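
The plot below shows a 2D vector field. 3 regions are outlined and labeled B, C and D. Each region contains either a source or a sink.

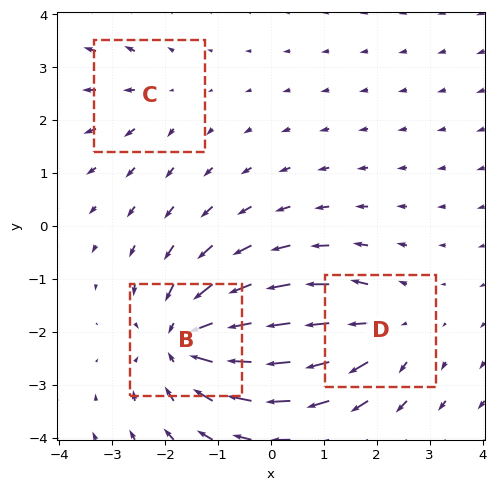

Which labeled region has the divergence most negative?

B

Divergence at each region's feature centre — B: about -5, C: about +2, D: about +3. Region B is most negative.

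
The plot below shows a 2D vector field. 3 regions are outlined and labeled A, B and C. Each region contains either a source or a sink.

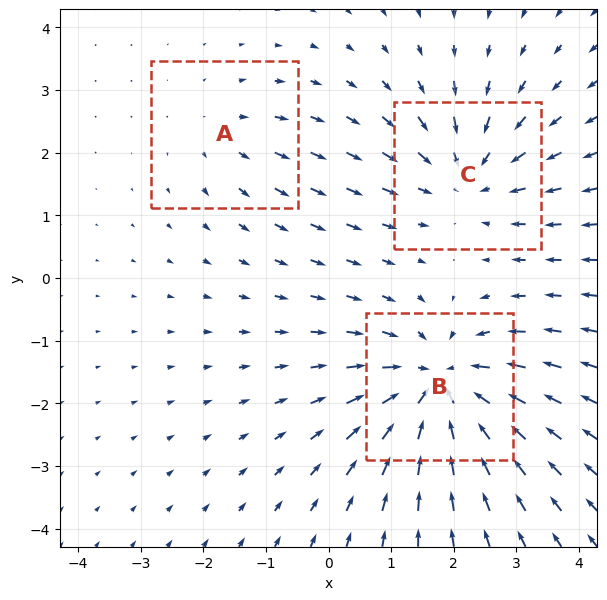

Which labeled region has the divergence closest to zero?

Divergence at each region's feature centre — A: about +2, B: about -5, C: about -3. Region A is closest to zero.

A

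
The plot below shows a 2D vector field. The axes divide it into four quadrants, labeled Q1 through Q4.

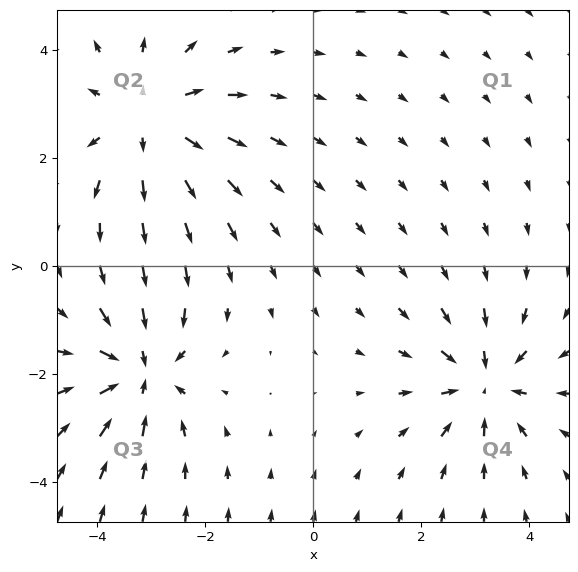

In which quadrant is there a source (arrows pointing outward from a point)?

Q2

The source sits at approximately (-3.1, 2.7), which lies in quadrant Q2. The divergence there is about +3, positive as expected for a source.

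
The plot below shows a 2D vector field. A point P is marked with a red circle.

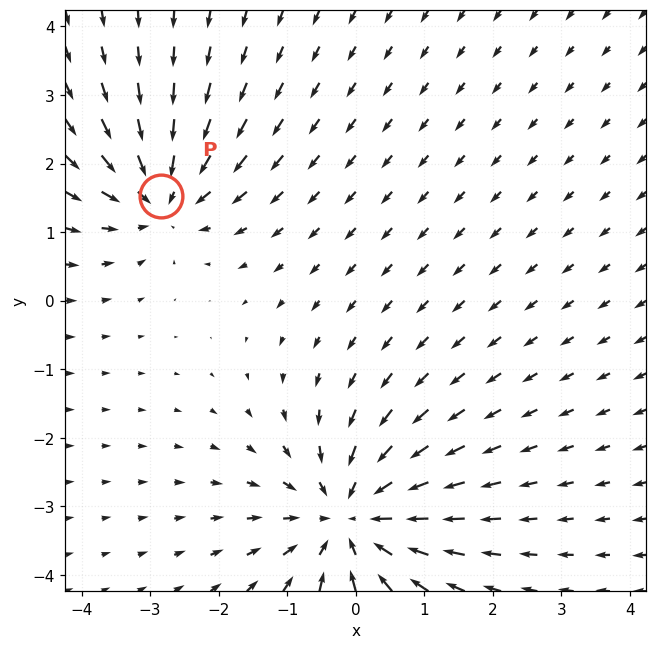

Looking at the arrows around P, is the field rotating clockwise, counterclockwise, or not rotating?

not rotating

Near P at (-2.8, 1.5) the arrows show no circulation. The curl there is ≈0.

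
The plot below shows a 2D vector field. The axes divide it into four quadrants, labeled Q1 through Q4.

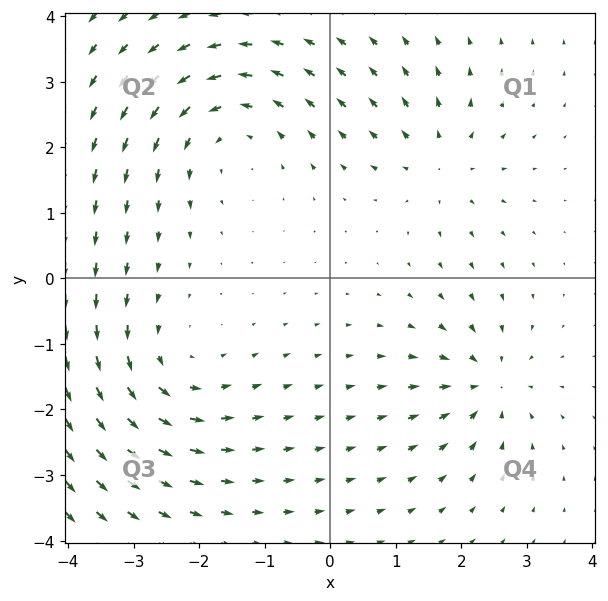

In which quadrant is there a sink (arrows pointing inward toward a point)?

Q4

The sink sits at approximately (2.4, -1.6), which lies in quadrant Q4. The divergence there is about -5, negative as expected for a sink.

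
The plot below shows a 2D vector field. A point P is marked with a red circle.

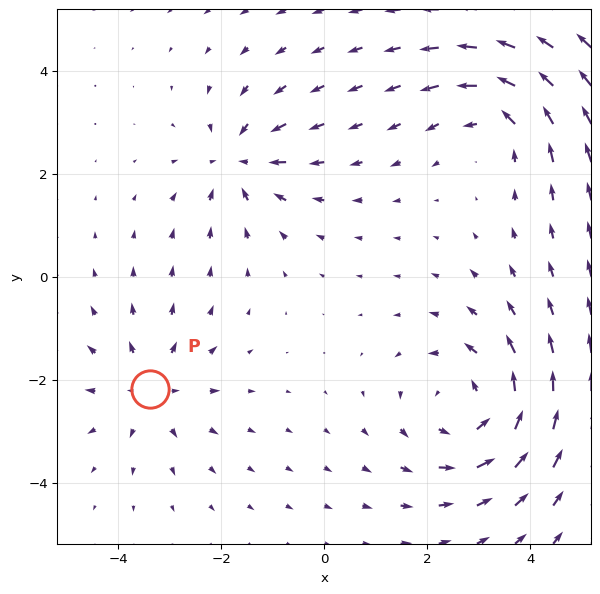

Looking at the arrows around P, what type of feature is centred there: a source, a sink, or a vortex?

At P (-3.4, -2.2) the arrows spread outward. Divergence about +3, curl ≈0 — positive divergence with near-zero curl is a source.

source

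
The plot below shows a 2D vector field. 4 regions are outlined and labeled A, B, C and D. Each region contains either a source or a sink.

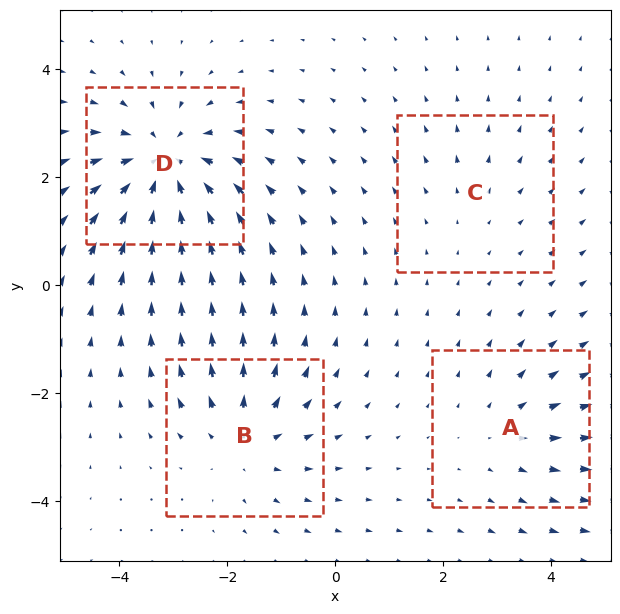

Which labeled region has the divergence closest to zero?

Divergence at each region's feature centre — A: about +3, B: about +4, C: about +2, D: about -7. Region C is closest to zero.

C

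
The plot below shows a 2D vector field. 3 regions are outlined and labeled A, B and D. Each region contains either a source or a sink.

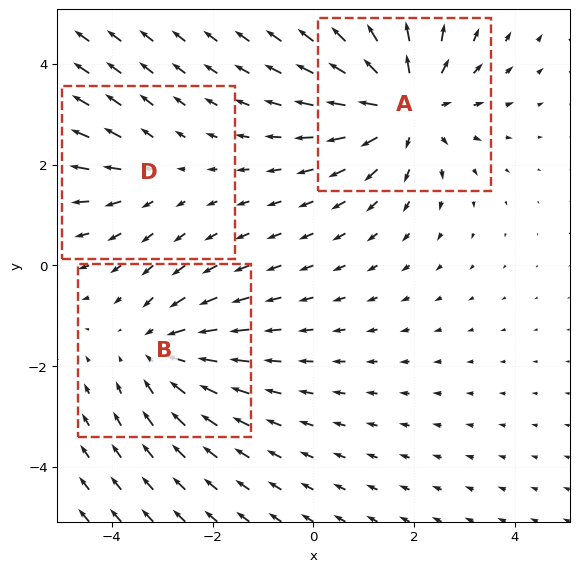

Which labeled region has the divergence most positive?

A

Divergence at each region's feature centre — A: about +4, B: about -3, D: about +2. Region A is most positive.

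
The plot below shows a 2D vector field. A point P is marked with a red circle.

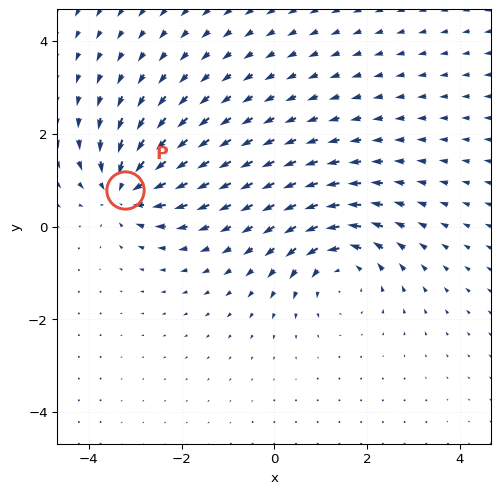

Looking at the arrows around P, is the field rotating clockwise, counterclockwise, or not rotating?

Near P at (-3.2, 0.8) the arrows show no circulation. The curl there is ≈0.

not rotating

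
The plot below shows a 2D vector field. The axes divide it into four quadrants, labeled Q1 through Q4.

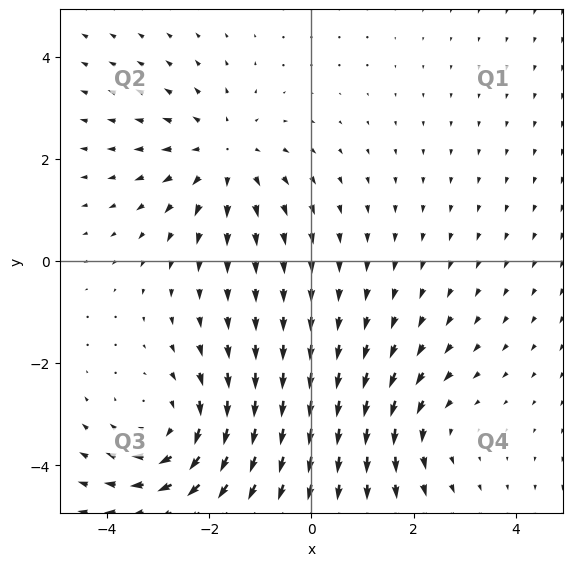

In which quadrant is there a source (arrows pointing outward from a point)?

Q2

The source sits at approximately (-1.7, 2.1), which lies in quadrant Q2. The divergence there is about +3, positive as expected for a source.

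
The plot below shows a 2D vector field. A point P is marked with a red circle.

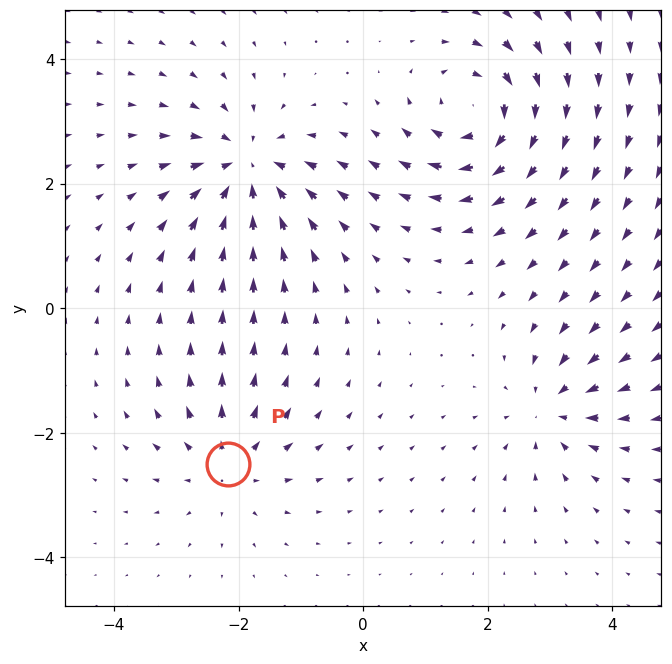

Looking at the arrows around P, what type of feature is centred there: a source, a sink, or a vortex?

source

At P (-2.2, -2.5) the arrows spread outward. Divergence about +4, curl ≈0 — positive divergence with near-zero curl is a source.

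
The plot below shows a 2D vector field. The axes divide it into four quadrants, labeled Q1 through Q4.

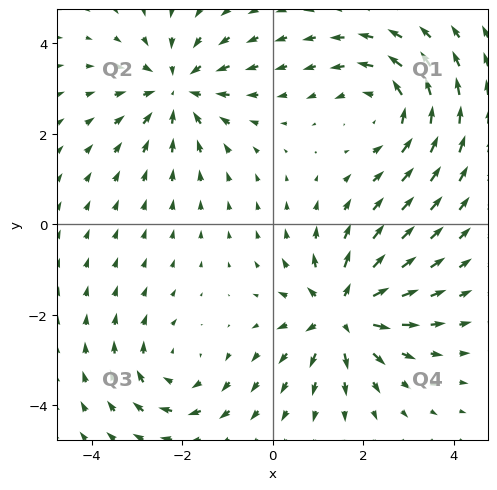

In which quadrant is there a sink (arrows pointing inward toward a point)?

Q2

The sink sits at approximately (-2.1, 3.0), which lies in quadrant Q2. The divergence there is about -4, negative as expected for a sink.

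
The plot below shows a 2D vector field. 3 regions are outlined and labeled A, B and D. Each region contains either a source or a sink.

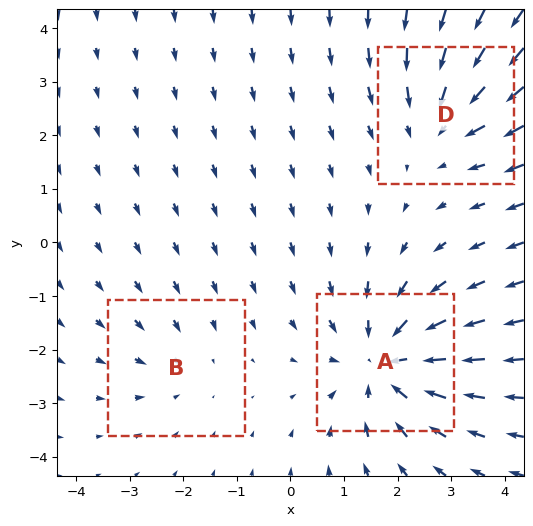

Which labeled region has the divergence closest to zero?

Divergence at each region's feature centre — A: about -5, B: about -2, D: about -3. Region B is closest to zero.

B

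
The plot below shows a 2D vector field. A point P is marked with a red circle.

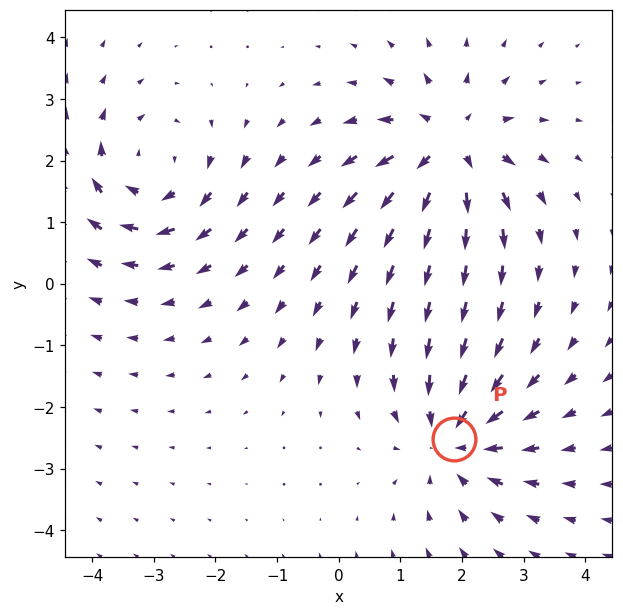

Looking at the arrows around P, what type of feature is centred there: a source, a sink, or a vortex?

sink

At P (1.9, -2.5) the arrows converge inward. Divergence about -5, curl ≈0 — negative divergence with near-zero curl is a sink.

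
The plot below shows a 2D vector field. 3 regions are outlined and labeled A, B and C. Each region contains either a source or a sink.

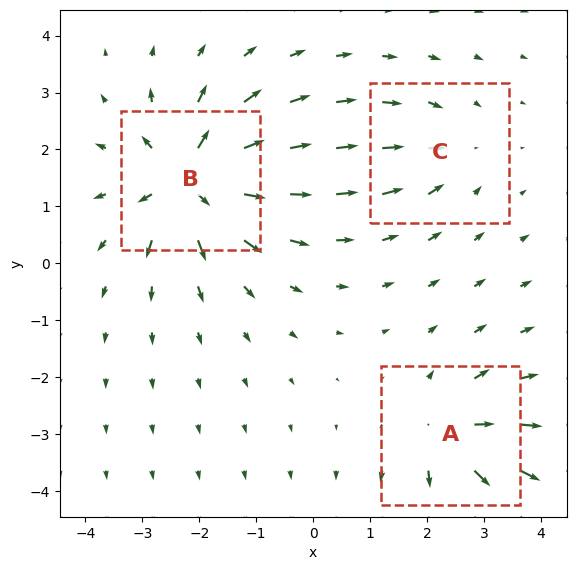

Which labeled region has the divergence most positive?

Divergence at each region's feature centre — A: about +4, B: about +6, C: about -3. Region B is most positive.

B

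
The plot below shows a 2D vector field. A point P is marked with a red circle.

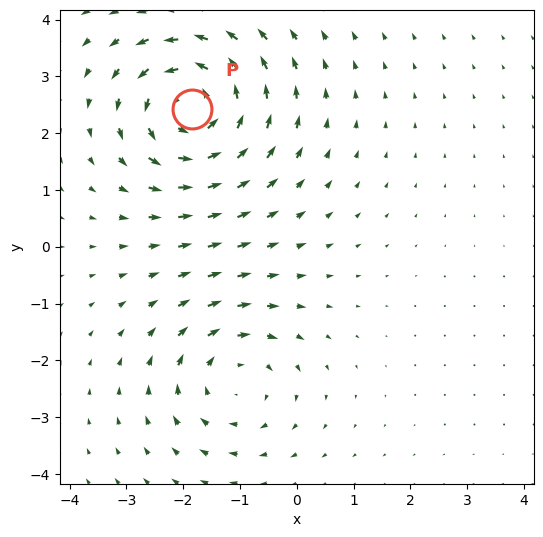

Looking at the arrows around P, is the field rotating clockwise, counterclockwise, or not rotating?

Near P at (-1.8, 2.4) the arrows circulate counterclockwise. The curl (z-component) there is about +5; positive curl means counterclockwise rotation.

counterclockwise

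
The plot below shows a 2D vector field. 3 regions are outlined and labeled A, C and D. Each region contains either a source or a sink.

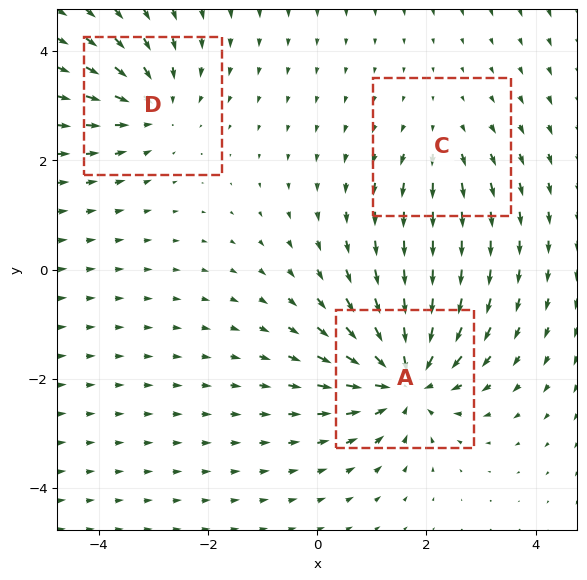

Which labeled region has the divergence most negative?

A

Divergence at each region's feature centre — A: about -6, C: about +2, D: about -3. Region A is most negative.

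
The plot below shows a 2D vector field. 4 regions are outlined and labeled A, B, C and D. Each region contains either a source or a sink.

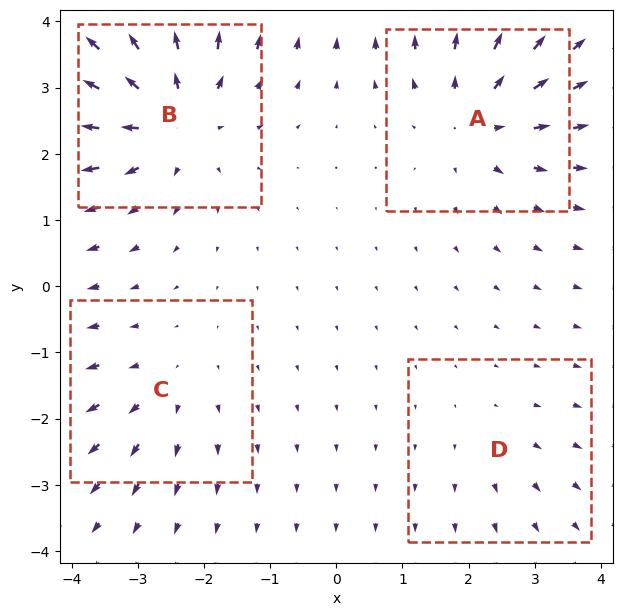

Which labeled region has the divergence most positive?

Divergence at each region's feature centre — A: about +5, B: about +6, C: about +3, D: about +2. Region B is most positive.

B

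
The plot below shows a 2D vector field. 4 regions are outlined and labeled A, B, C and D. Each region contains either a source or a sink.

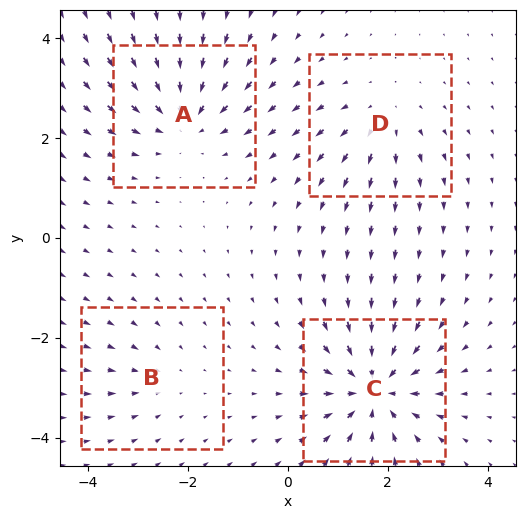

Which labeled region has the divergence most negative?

Divergence at each region's feature centre — A: about -5, B: about -2, C: about -7, D: about +4. Region C is most negative.

C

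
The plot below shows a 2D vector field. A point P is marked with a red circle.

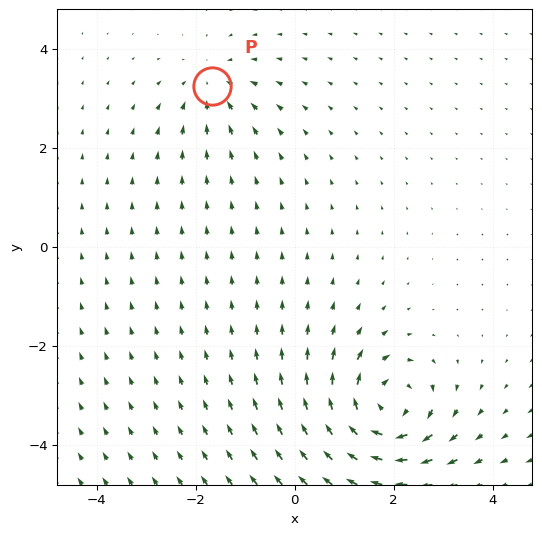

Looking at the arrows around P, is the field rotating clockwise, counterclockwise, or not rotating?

not rotating

Near P at (-1.7, 3.3) the arrows show no circulation. The curl there is ≈0.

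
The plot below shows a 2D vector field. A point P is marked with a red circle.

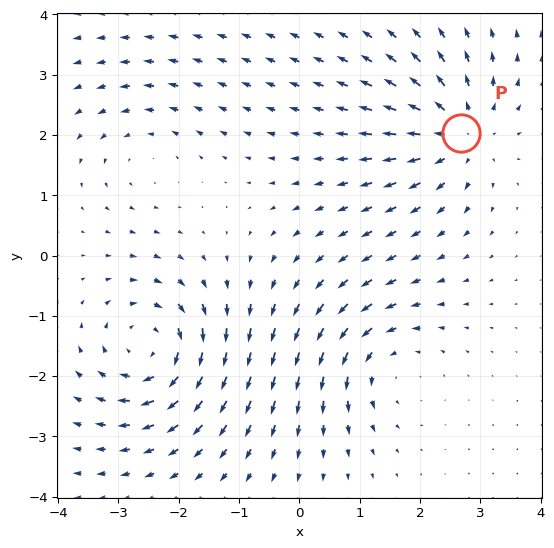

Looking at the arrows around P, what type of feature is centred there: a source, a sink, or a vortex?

source

At P (2.7, 2.0) the arrows spread outward. Divergence about +5, curl ≈0 — positive divergence with near-zero curl is a source.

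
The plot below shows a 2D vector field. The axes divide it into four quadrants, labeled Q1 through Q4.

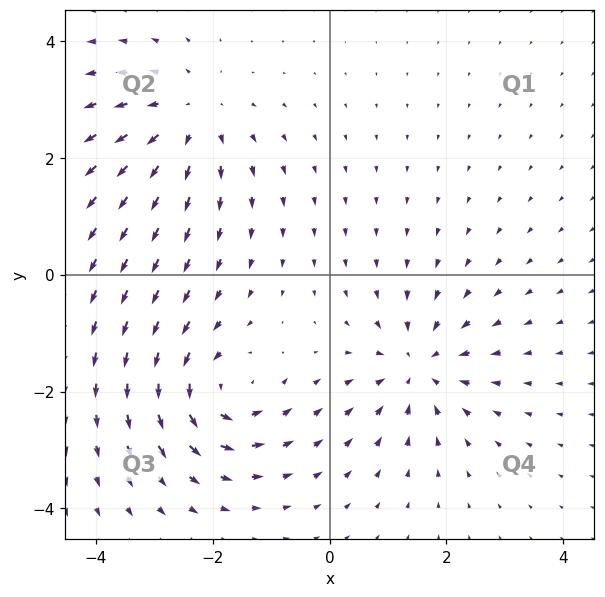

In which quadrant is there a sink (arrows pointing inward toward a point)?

Q4

The sink sits at approximately (1.5, -1.6), which lies in quadrant Q4. The divergence there is about -5, negative as expected for a sink.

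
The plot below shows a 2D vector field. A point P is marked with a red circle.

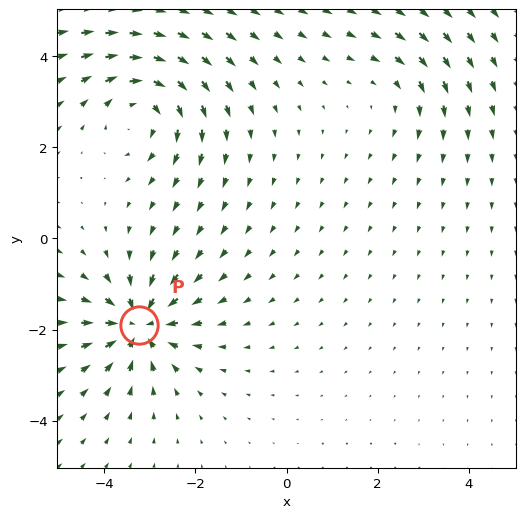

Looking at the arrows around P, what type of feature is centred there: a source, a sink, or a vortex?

At P (-3.2, -1.9) the arrows converge inward. Divergence about -6, curl ≈0 — negative divergence with near-zero curl is a sink.

sink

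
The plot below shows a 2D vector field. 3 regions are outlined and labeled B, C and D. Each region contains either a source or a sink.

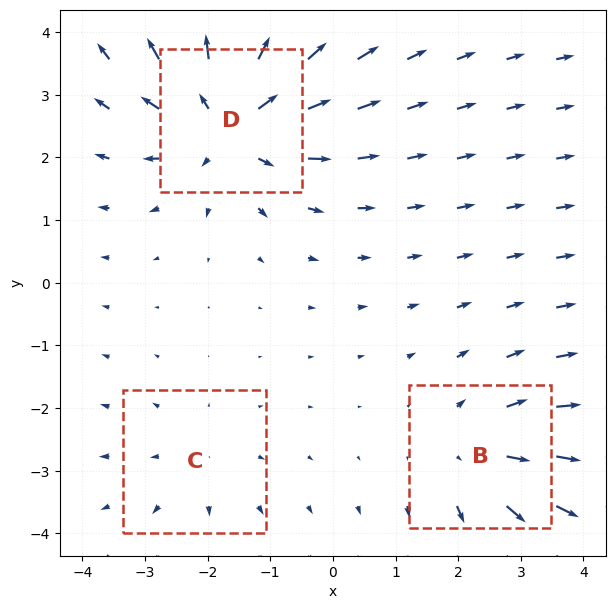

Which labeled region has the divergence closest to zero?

C

Divergence at each region's feature centre — B: about +3, C: about +2, D: about +5. Region C is closest to zero.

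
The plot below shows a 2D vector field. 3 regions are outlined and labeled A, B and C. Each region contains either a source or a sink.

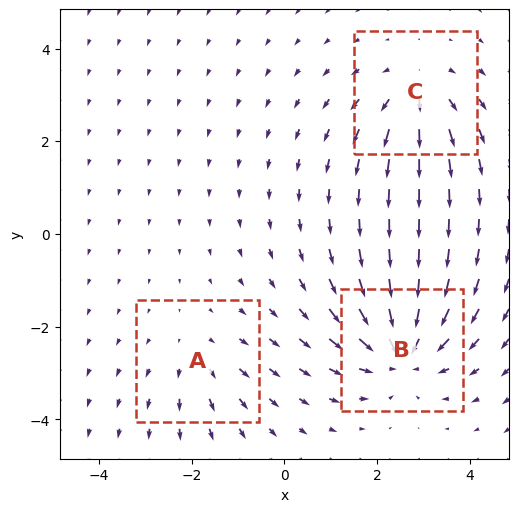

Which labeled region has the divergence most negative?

Divergence at each region's feature centre — A: about +2, B: about -5, C: about +3. Region B is most negative.

B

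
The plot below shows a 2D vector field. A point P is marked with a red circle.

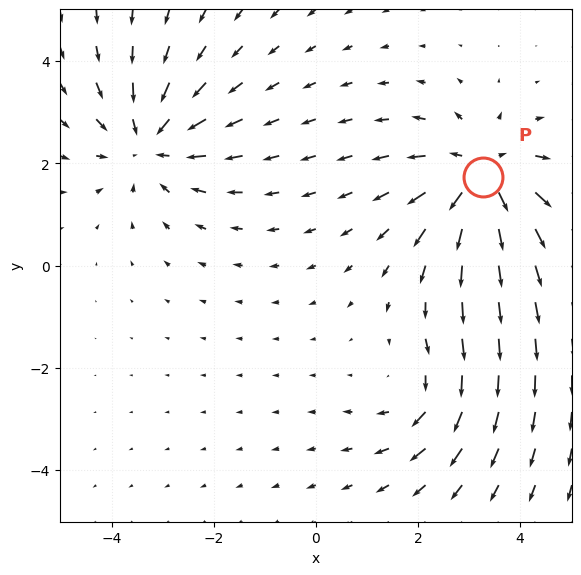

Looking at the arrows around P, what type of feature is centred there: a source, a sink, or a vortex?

source

At P (3.3, 1.7) the arrows spread outward. Divergence about +5, curl ≈0 — positive divergence with near-zero curl is a source.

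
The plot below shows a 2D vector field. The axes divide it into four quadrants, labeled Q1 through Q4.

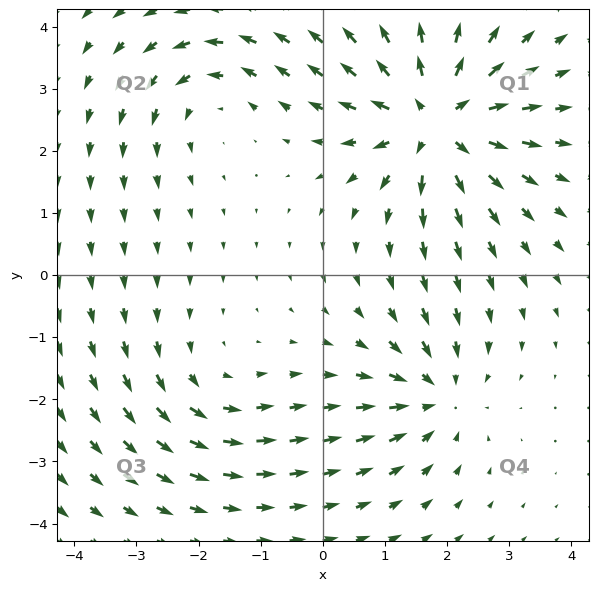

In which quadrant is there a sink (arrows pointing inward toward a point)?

The sink sits at approximately (1.8, -1.9), which lies in quadrant Q4. The divergence there is about -3, negative as expected for a sink.

Q4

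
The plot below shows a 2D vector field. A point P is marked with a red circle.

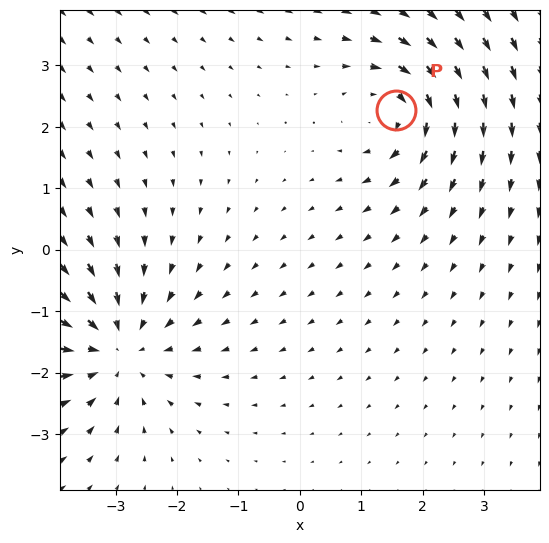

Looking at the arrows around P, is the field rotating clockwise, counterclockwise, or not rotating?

Near P at (1.6, 2.3) the arrows circulate clockwise. The curl (z-component) there is about -4; negative curl means clockwise rotation.

clockwise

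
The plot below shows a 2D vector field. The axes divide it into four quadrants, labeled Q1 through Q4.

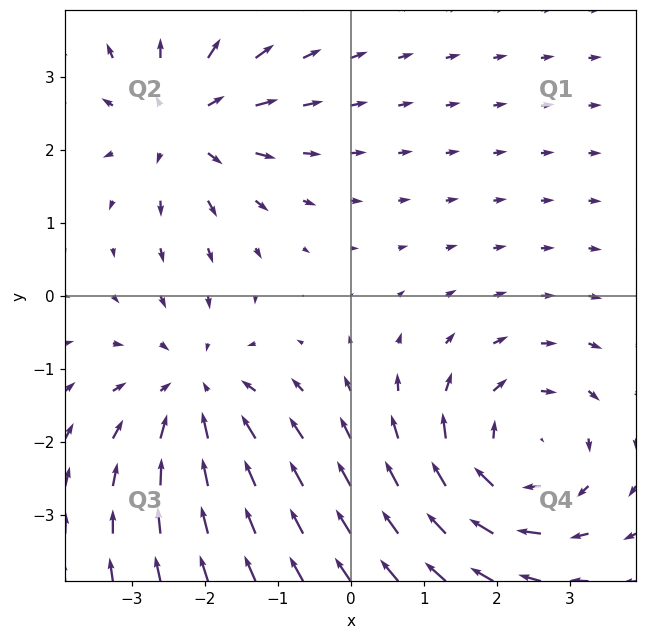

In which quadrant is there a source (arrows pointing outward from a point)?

The source sits at approximately (-2.3, 2.4), which lies in quadrant Q2. The divergence there is about +4, positive as expected for a source.

Q2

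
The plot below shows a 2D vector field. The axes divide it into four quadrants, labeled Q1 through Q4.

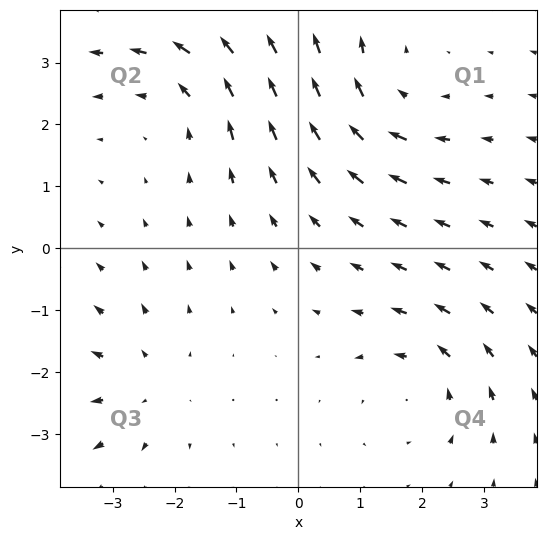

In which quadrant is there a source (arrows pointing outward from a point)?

The source sits at approximately (-2.5, -2.2), which lies in quadrant Q3. The divergence there is about +2, positive as expected for a source.

Q3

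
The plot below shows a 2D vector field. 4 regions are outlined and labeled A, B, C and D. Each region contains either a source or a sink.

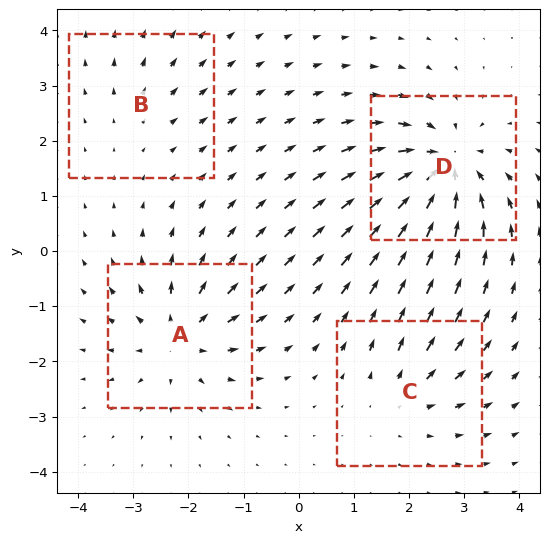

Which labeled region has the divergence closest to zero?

B

Divergence at each region's feature centre — A: about +6, B: about +2, C: about +4, D: about -8. Region B is closest to zero.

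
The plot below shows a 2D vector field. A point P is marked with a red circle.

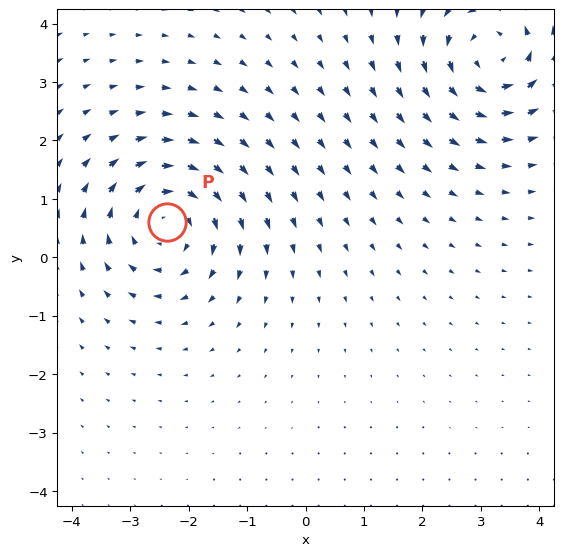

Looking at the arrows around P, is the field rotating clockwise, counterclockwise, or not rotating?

clockwise

Near P at (-2.4, 0.6) the arrows circulate clockwise. The curl (z-component) there is about -5; negative curl means clockwise rotation.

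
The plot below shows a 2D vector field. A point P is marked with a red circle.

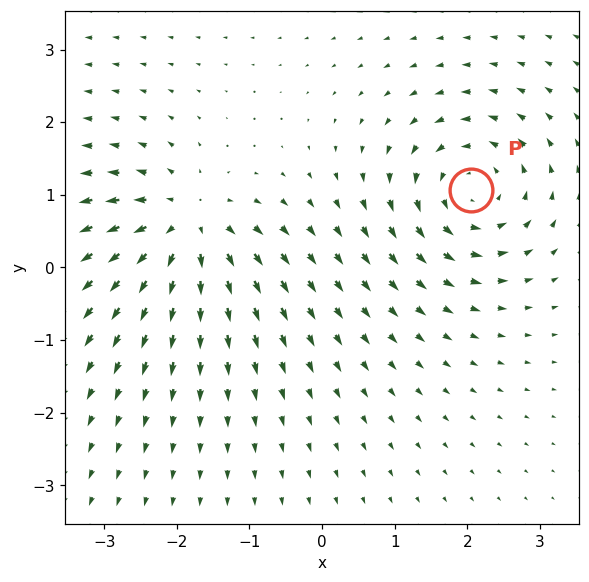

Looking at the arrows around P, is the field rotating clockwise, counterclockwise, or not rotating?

Near P at (2.1, 1.1) the arrows circulate counterclockwise. The curl (z-component) there is about +6; positive curl means counterclockwise rotation.

counterclockwise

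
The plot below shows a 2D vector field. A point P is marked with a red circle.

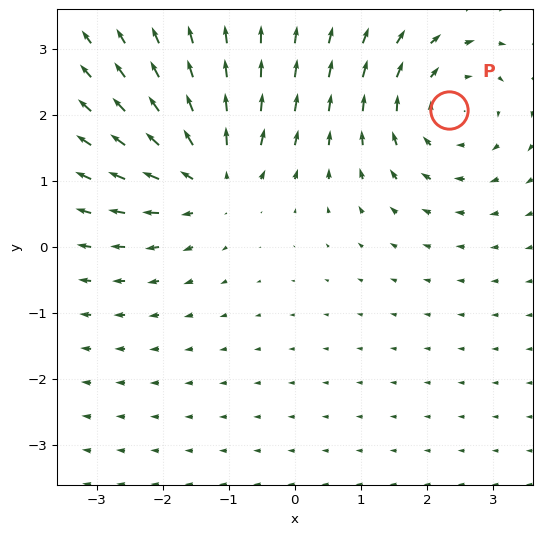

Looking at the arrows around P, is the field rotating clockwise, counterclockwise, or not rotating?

Near P at (2.3, 2.1) the arrows circulate clockwise. The curl (z-component) there is about -4; negative curl means clockwise rotation.

clockwise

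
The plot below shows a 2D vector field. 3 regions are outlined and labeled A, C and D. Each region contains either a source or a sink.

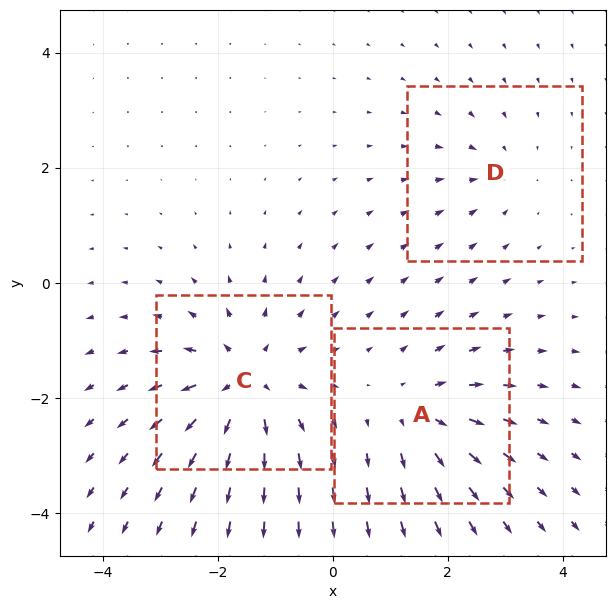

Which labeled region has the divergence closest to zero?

Divergence at each region's feature centre — A: about +4, C: about +5, D: about -2. Region D is closest to zero.

D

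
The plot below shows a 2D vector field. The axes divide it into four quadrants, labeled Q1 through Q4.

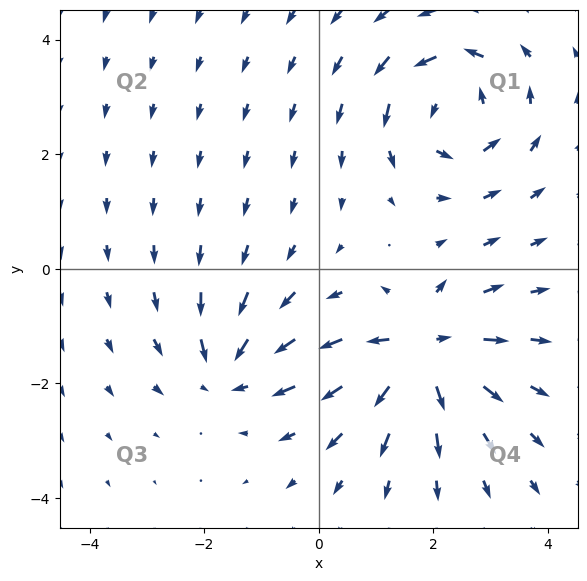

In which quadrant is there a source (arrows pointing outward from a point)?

Q4

The source sits at approximately (1.8, -1.5), which lies in quadrant Q4. The divergence there is about +7, positive as expected for a source.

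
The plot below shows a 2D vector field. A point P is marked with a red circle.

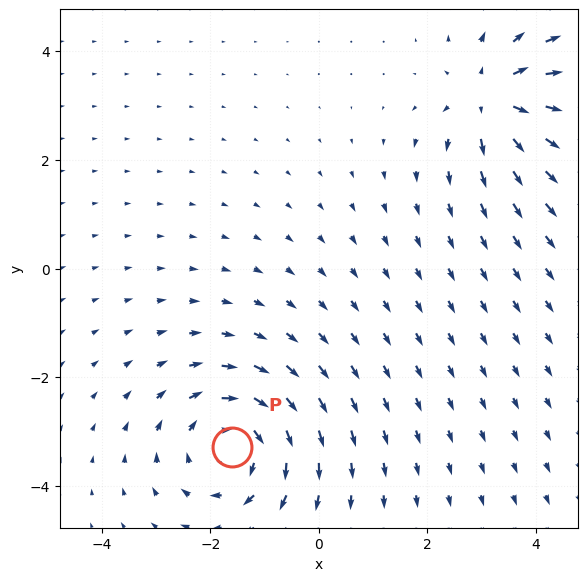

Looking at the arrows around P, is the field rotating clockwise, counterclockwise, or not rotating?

clockwise

Near P at (-1.6, -3.3) the arrows circulate clockwise. The curl (z-component) there is about -4; negative curl means clockwise rotation.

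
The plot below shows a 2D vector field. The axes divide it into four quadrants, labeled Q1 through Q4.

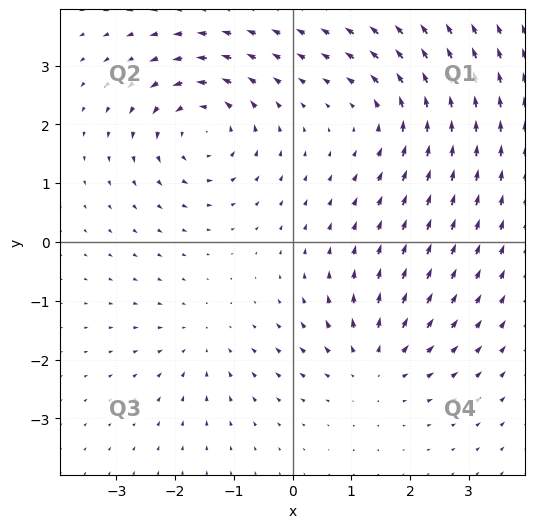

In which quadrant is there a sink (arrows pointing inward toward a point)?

Q3

The sink sits at approximately (-1.5, -1.7), which lies in quadrant Q3. The divergence there is about -3, negative as expected for a sink.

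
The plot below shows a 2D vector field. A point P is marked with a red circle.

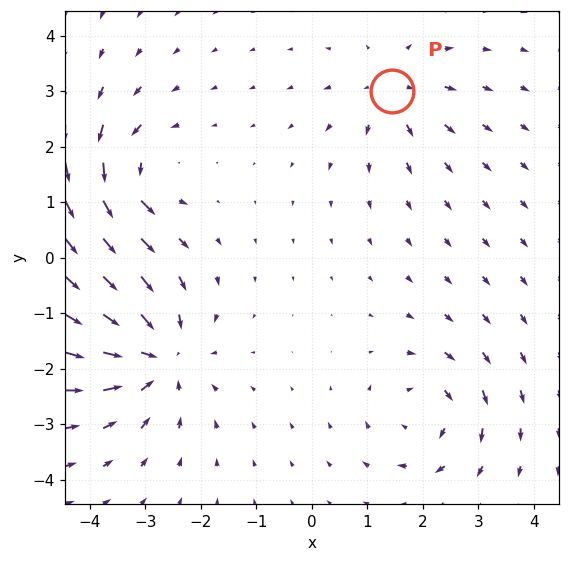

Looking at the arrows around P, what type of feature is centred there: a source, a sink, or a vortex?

At P (1.4, 3.0) the arrows spread outward. Divergence about +3, curl ≈0 — positive divergence with near-zero curl is a source.

source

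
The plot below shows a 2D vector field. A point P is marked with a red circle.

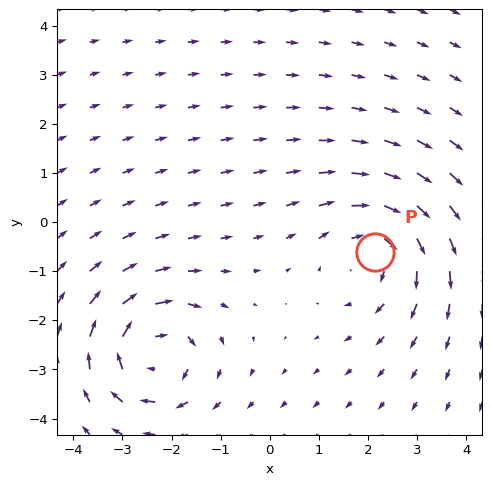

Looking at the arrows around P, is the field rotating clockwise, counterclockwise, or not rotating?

Near P at (2.1, -0.6) the arrows circulate clockwise. The curl (z-component) there is about -4; negative curl means clockwise rotation.

clockwise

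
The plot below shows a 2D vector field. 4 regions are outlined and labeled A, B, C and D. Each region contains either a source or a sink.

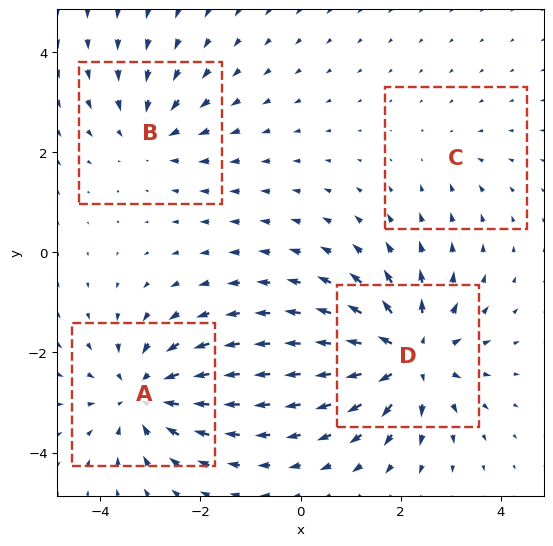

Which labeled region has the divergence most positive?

Divergence at each region's feature centre — A: about -5, B: about -4, C: about -2, D: about +6. Region D is most positive.

D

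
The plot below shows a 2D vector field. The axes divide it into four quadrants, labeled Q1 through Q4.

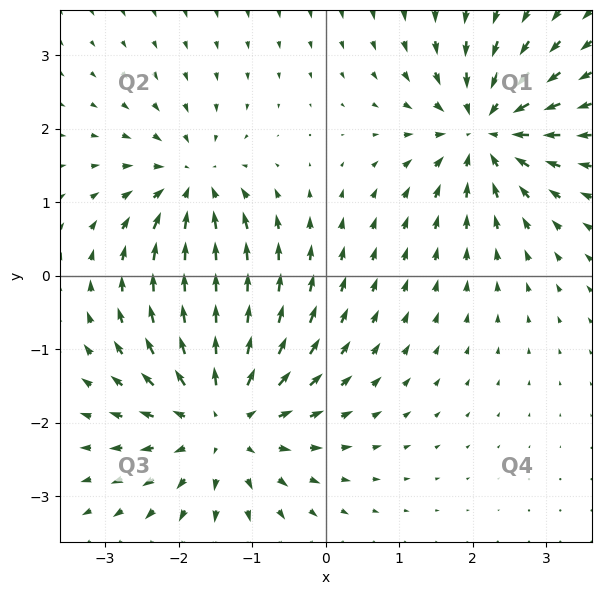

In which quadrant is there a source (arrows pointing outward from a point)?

The source sits at approximately (-1.4, -1.9), which lies in quadrant Q3. The divergence there is about +4, positive as expected for a source.

Q3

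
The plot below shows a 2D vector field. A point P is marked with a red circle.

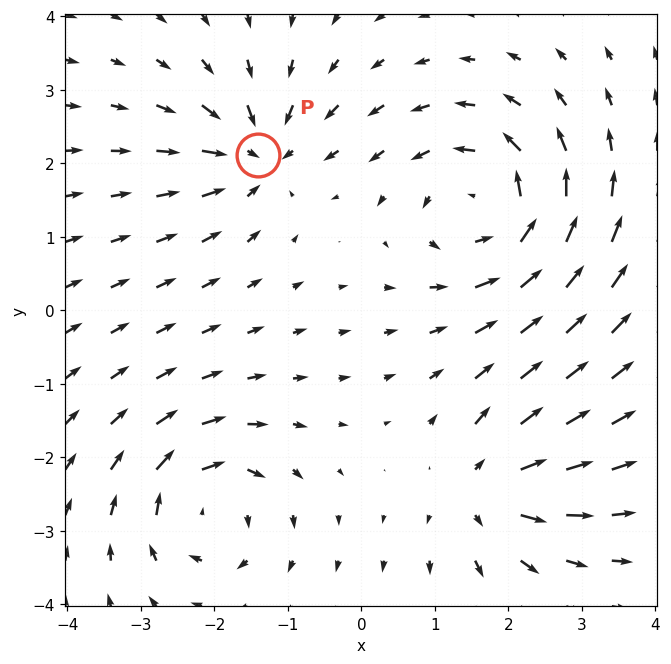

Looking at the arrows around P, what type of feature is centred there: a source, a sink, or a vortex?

At P (-1.4, 2.1) the arrows converge inward. Divergence about -5, curl ≈0 — negative divergence with near-zero curl is a sink.

sink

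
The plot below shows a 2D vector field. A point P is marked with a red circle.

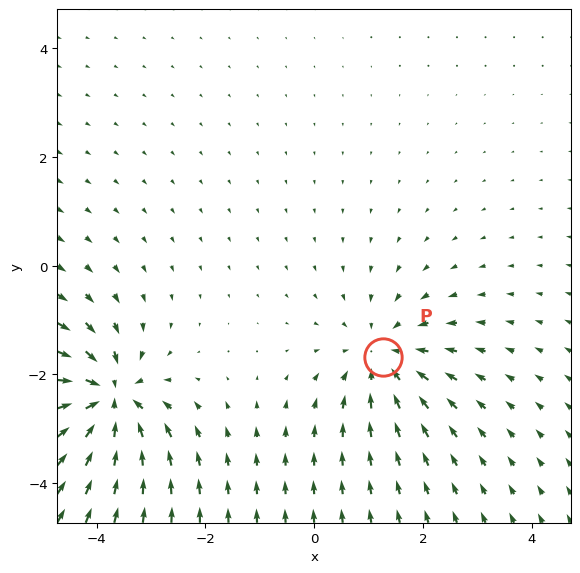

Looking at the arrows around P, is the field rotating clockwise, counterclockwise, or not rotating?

not rotating

Near P at (1.3, -1.7) the arrows show no circulation. The curl there is ≈0.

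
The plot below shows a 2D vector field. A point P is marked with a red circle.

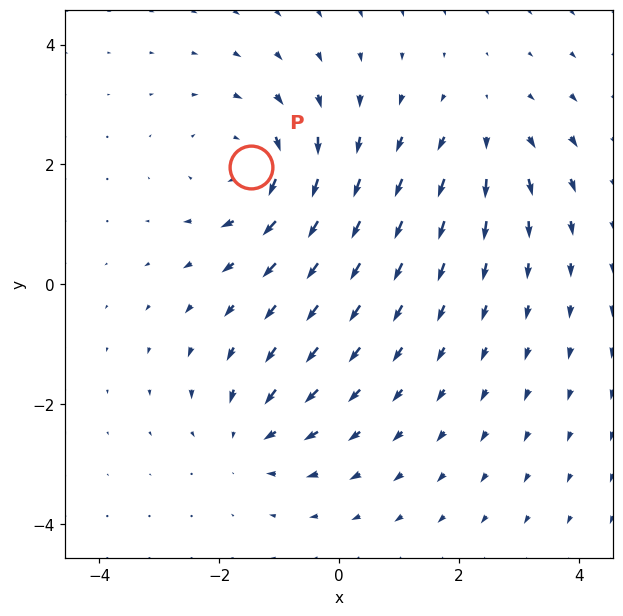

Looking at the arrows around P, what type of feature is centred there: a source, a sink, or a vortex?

At P (-1.5, 2.0) the arrows circulate clockwise. Divergence ≈0, curl about -4 — near-zero divergence with nonzero curl is a vortex.

vortex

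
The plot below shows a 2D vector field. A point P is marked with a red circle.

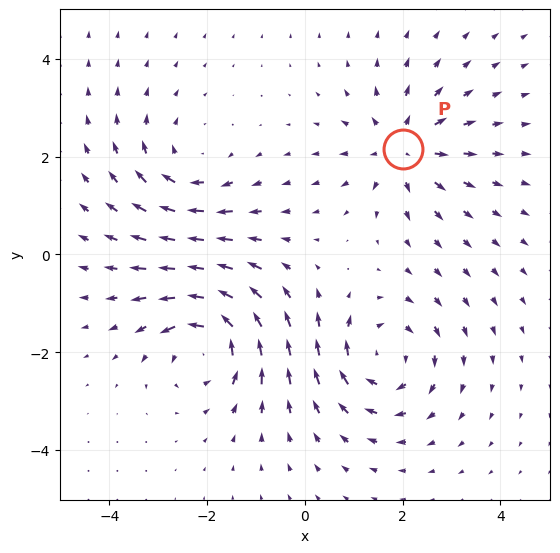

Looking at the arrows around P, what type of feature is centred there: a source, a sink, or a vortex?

source

At P (2.0, 2.2) the arrows spread outward. Divergence about +5, curl ≈0 — positive divergence with near-zero curl is a source.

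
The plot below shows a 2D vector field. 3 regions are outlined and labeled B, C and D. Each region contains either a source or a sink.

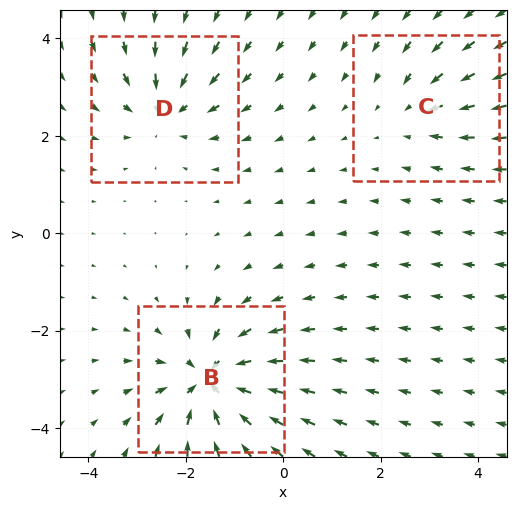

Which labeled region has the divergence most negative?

B

Divergence at each region's feature centre — B: about -5, C: about -2, D: about -4. Region B is most negative.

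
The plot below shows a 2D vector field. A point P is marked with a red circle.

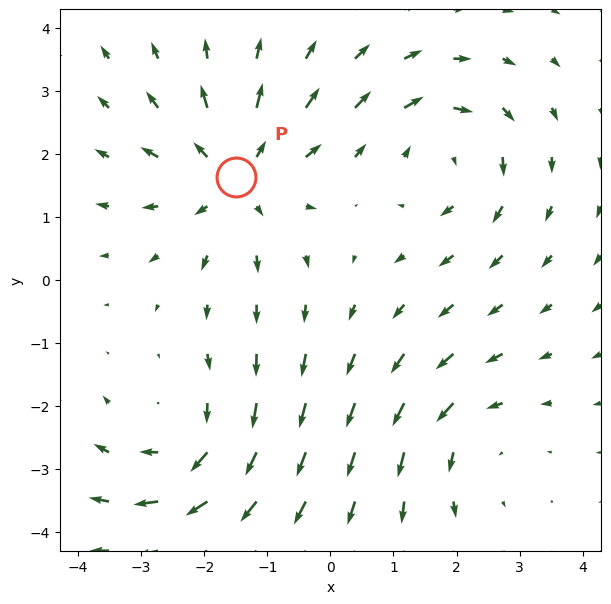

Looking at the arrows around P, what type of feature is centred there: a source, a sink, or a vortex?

At P (-1.5, 1.6) the arrows spread outward. Divergence about +5, curl ≈0 — positive divergence with near-zero curl is a source.

source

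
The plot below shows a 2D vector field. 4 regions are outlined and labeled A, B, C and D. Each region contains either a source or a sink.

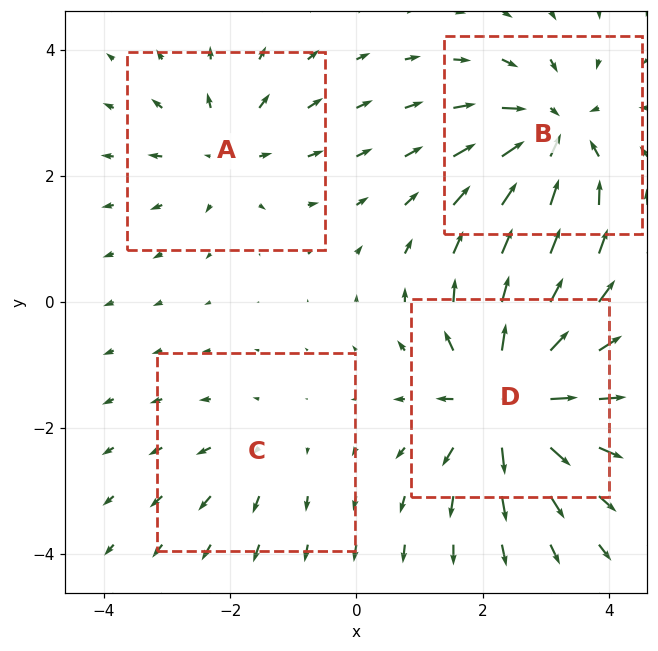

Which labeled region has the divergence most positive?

D

Divergence at each region's feature centre — A: about +4, B: about -5, C: about +2, D: about +7. Region D is most positive.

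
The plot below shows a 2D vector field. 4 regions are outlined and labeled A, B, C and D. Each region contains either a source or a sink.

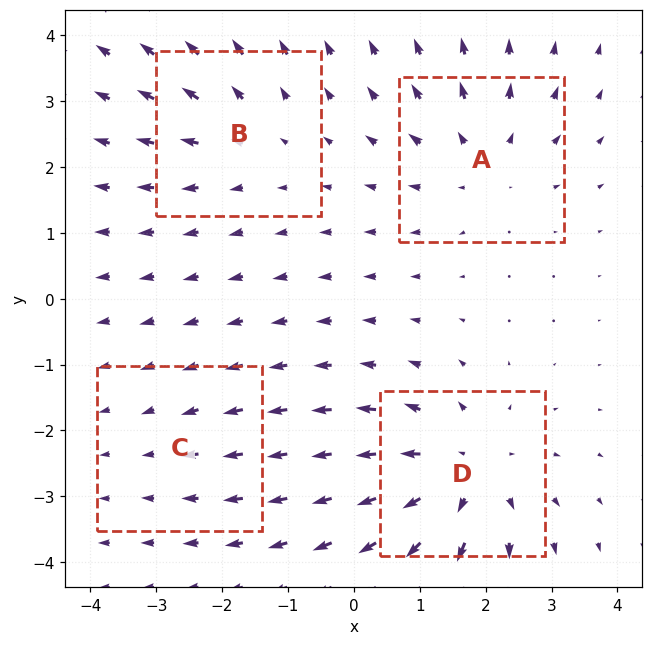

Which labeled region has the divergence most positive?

D

Divergence at each region's feature centre — A: about +4, B: about +3, C: about -2, D: about +6. Region D is most positive.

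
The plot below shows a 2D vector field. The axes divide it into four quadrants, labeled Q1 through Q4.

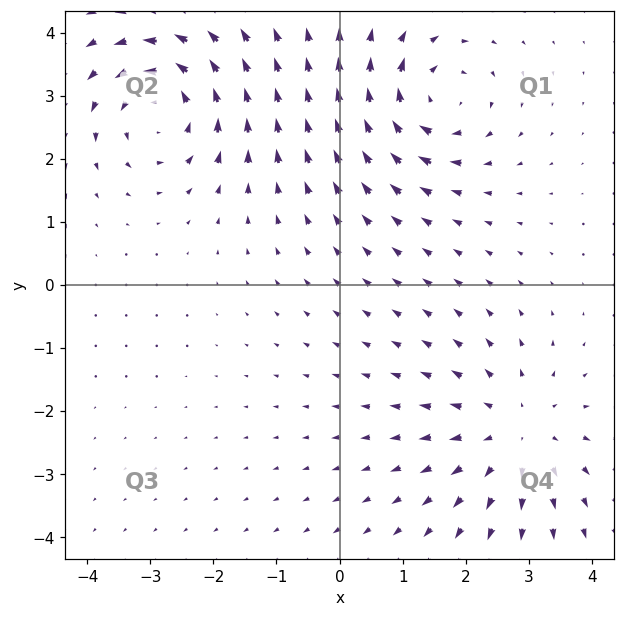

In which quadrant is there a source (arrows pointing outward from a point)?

The source sits at approximately (2.8, -2.3), which lies in quadrant Q4. The divergence there is about +2, positive as expected for a source.

Q4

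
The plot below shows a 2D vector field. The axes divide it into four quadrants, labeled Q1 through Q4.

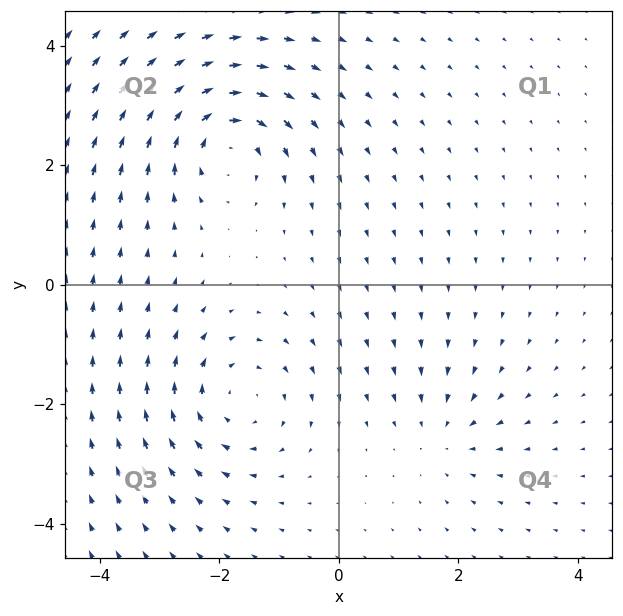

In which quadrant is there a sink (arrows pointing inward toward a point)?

Q4

The sink sits at approximately (1.8, -2.5), which lies in quadrant Q4. The divergence there is about -3, negative as expected for a sink.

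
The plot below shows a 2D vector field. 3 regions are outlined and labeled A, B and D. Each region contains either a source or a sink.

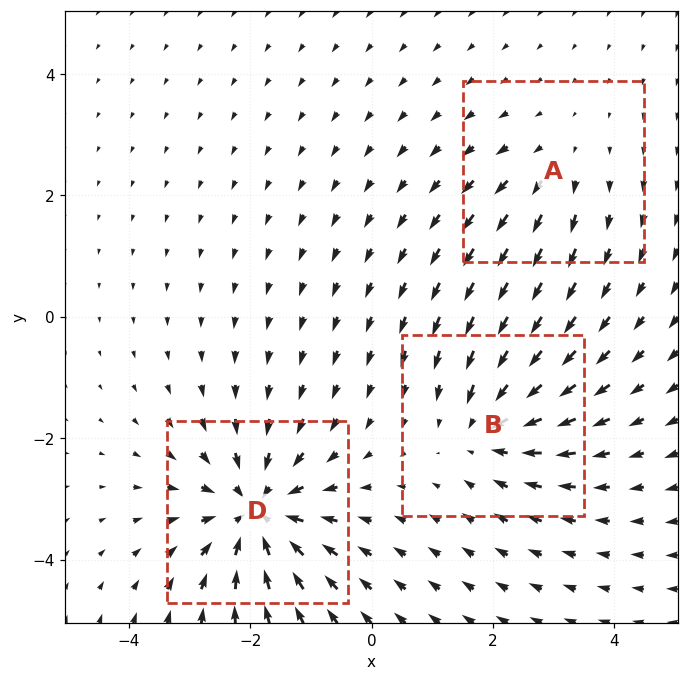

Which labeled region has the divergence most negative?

Divergence at each region's feature centre — A: about +2, B: about -4, D: about -5. Region D is most negative.

D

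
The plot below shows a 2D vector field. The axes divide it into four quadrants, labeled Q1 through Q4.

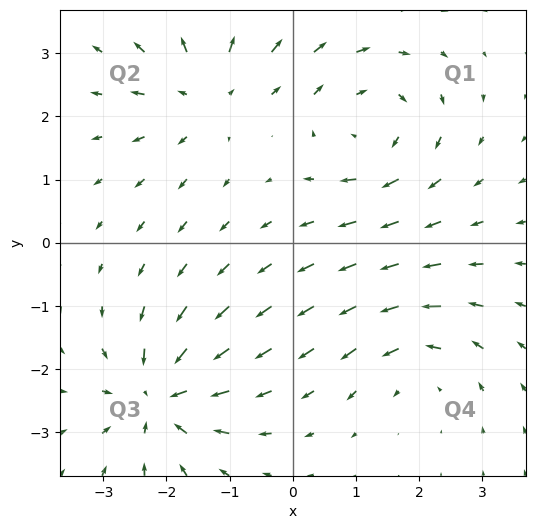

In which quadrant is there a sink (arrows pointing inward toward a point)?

The sink sits at approximately (-2.1, -2.5), which lies in quadrant Q3. The divergence there is about -6, negative as expected for a sink.

Q3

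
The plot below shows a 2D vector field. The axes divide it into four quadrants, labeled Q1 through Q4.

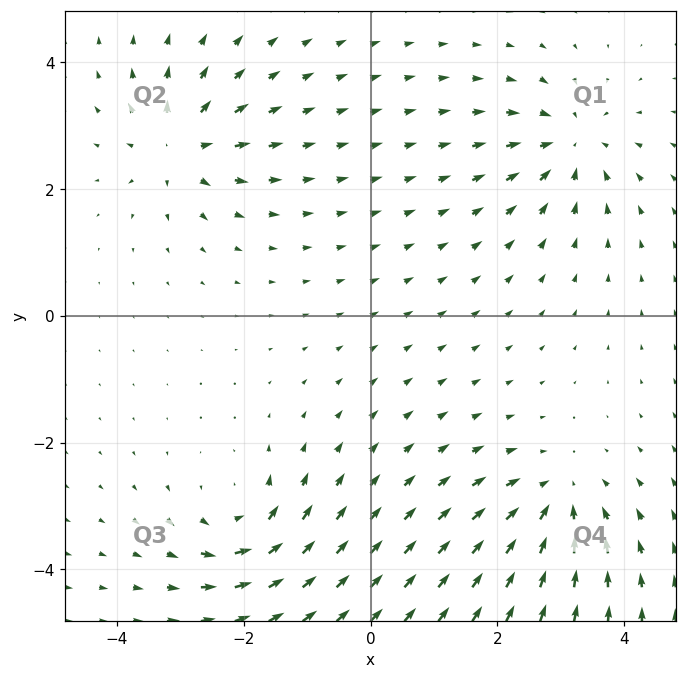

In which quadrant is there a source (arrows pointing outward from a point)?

The source sits at approximately (-3.0, 2.7), which lies in quadrant Q2. The divergence there is about +4, positive as expected for a source.

Q2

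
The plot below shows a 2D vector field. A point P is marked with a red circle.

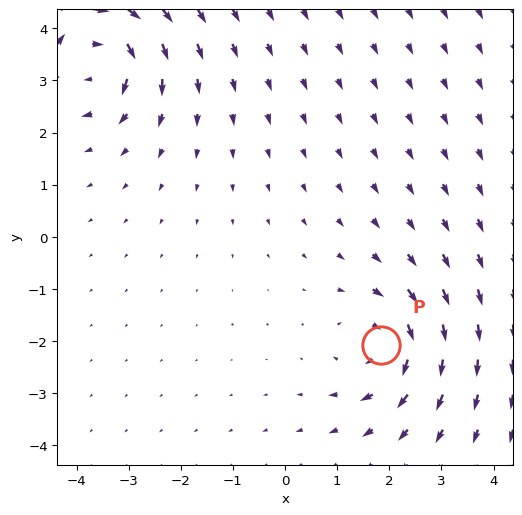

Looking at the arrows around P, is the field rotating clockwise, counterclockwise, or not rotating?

clockwise

Near P at (1.8, -2.1) the arrows circulate clockwise. The curl (z-component) there is about -5; negative curl means clockwise rotation.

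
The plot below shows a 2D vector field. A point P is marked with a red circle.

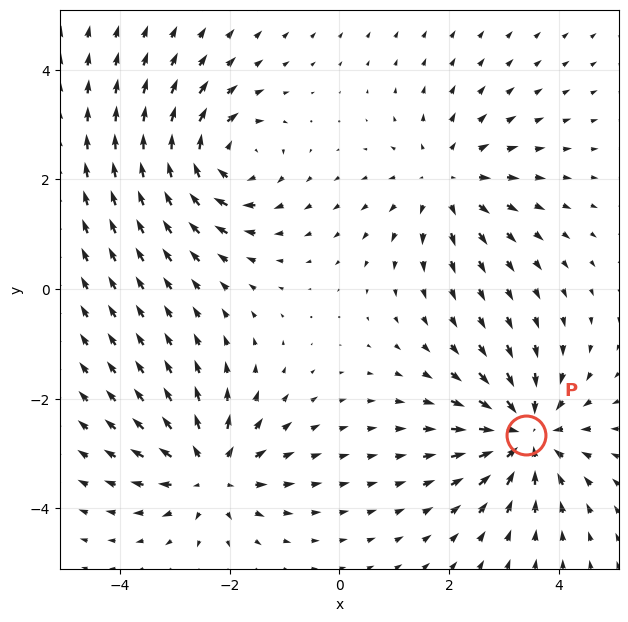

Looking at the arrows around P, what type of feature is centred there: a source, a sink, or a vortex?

sink

At P (3.4, -2.7) the arrows converge inward. Divergence about -4, curl ≈0 — negative divergence with near-zero curl is a sink.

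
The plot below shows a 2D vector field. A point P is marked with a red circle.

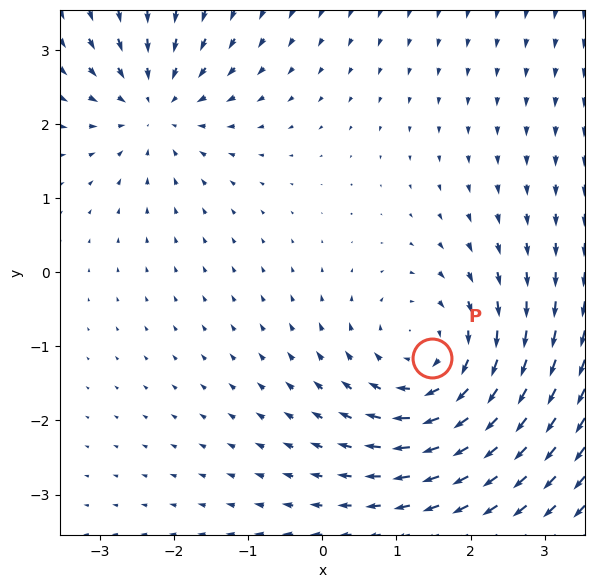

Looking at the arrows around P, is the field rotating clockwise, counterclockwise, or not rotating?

clockwise

Near P at (1.5, -1.2) the arrows circulate clockwise. The curl (z-component) there is about -4; negative curl means clockwise rotation.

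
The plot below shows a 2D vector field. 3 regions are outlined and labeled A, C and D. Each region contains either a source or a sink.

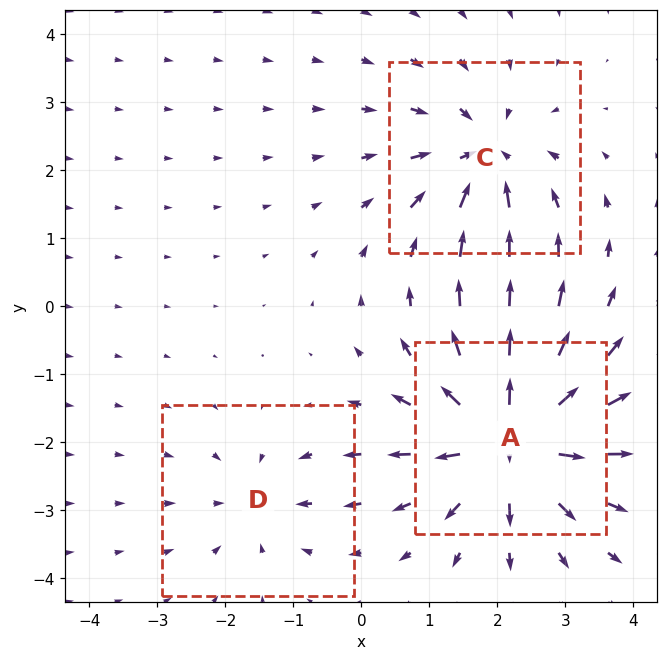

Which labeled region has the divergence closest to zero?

D

Divergence at each region's feature centre — A: about +6, C: about -4, D: about -2. Region D is closest to zero.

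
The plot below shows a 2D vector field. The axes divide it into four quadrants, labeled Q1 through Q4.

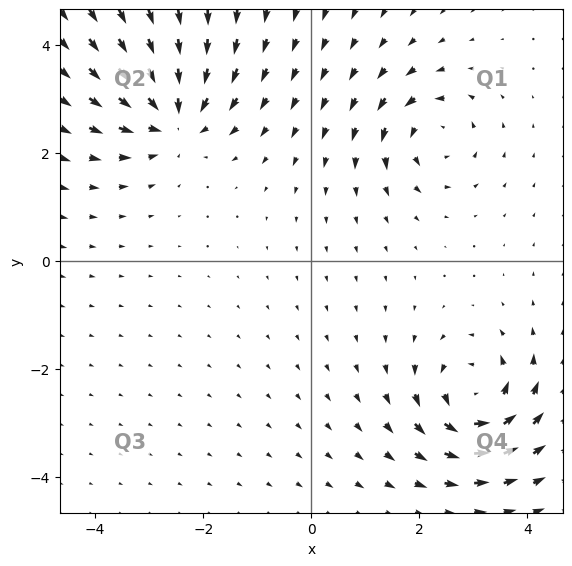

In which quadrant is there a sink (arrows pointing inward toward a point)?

The sink sits at approximately (-2.6, 2.7), which lies in quadrant Q2. The divergence there is about -6, negative as expected for a sink.

Q2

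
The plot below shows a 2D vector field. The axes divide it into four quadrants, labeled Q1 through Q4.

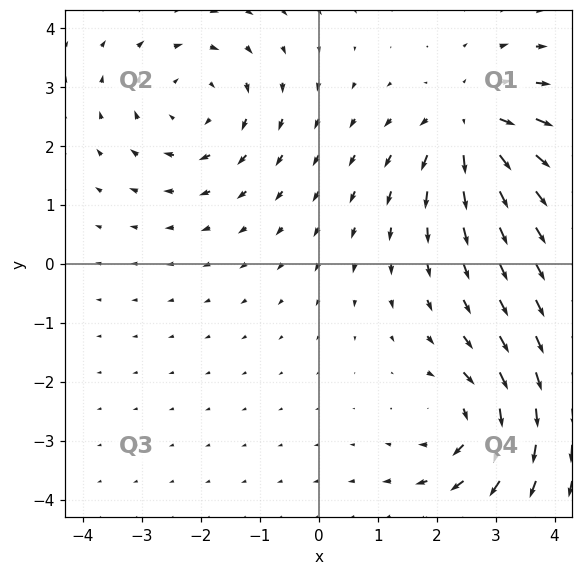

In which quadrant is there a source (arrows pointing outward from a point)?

Q1

The source sits at approximately (2.6, 2.4), which lies in quadrant Q1. The divergence there is about +5, positive as expected for a source.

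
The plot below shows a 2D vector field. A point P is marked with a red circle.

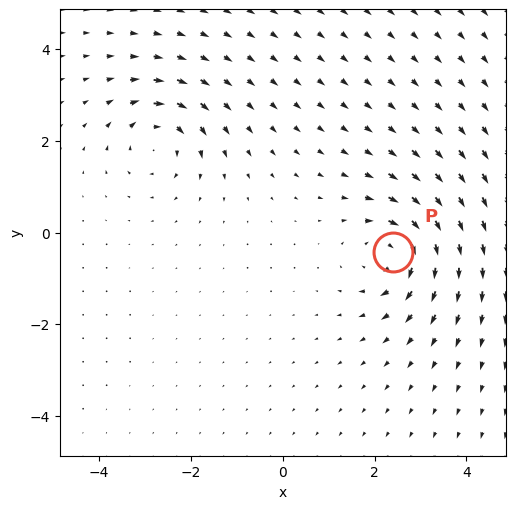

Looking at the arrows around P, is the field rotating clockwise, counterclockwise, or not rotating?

clockwise

Near P at (2.4, -0.4) the arrows circulate clockwise. The curl (z-component) there is about -4; negative curl means clockwise rotation.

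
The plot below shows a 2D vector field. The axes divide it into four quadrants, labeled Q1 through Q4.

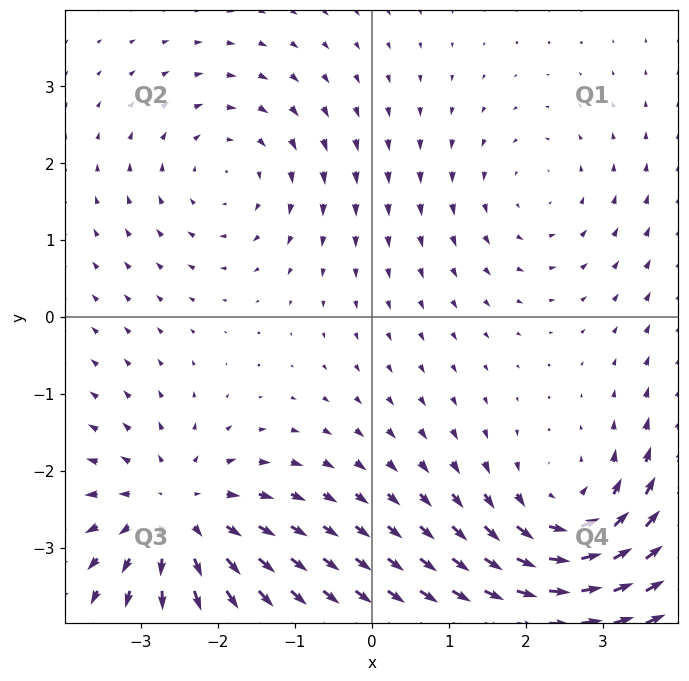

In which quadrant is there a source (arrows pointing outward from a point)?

Q3

The source sits at approximately (-2.5, -2.6), which lies in quadrant Q3. The divergence there is about +5, positive as expected for a source.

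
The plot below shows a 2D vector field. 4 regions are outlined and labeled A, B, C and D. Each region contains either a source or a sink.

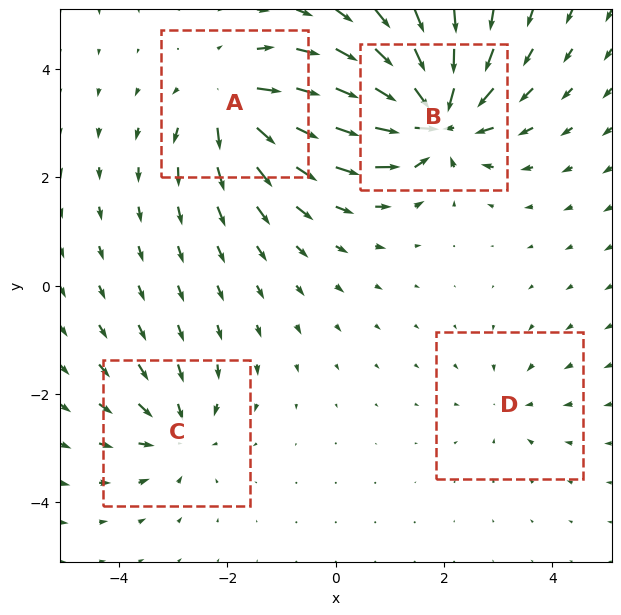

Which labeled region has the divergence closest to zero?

Divergence at each region's feature centre — A: about +6, B: about -9, C: about -4, D: about -3. Region D is closest to zero.

D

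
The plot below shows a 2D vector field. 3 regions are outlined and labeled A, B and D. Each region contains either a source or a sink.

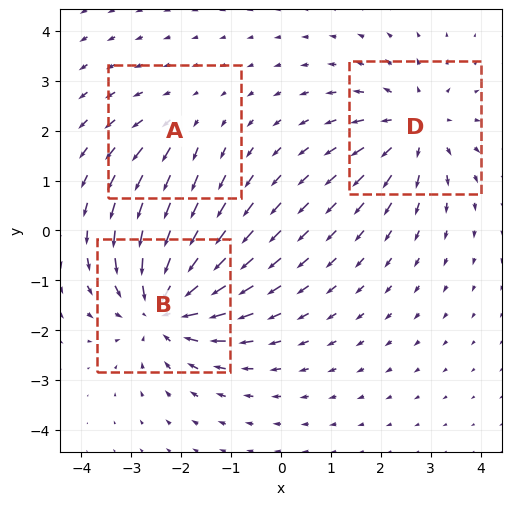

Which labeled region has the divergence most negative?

B

Divergence at each region's feature centre — A: about +2, B: about -4, D: about +3. Region B is most negative.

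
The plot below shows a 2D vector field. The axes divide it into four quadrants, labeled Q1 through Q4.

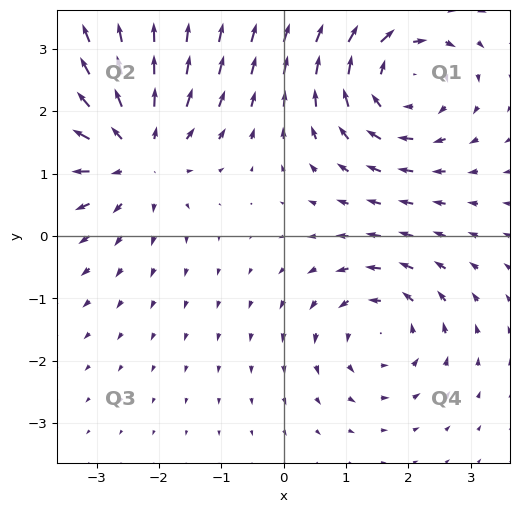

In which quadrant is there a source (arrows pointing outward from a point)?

The source sits at approximately (-2.4, 1.3), which lies in quadrant Q2. The divergence there is about +5, positive as expected for a source.

Q2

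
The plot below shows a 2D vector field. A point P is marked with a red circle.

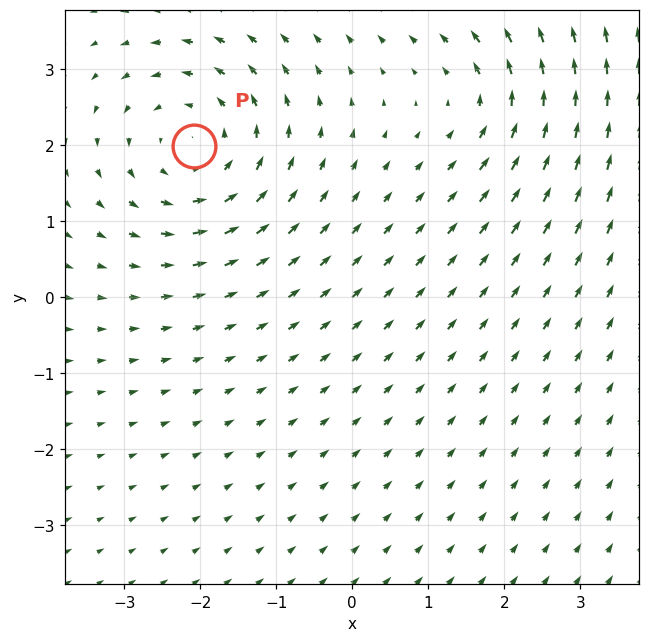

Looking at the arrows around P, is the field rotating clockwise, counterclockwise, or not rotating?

Near P at (-2.1, 2.0) the arrows circulate counterclockwise. The curl (z-component) there is about +4; positive curl means counterclockwise rotation.

counterclockwise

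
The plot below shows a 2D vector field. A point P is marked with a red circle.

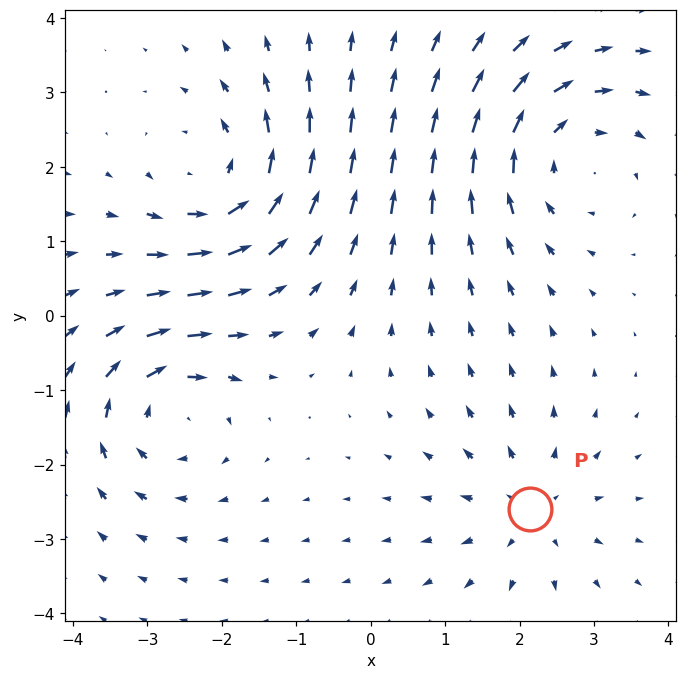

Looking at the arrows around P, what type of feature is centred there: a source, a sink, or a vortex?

source

At P (2.1, -2.6) the arrows spread outward. Divergence about +3, curl ≈0 — positive divergence with near-zero curl is a source.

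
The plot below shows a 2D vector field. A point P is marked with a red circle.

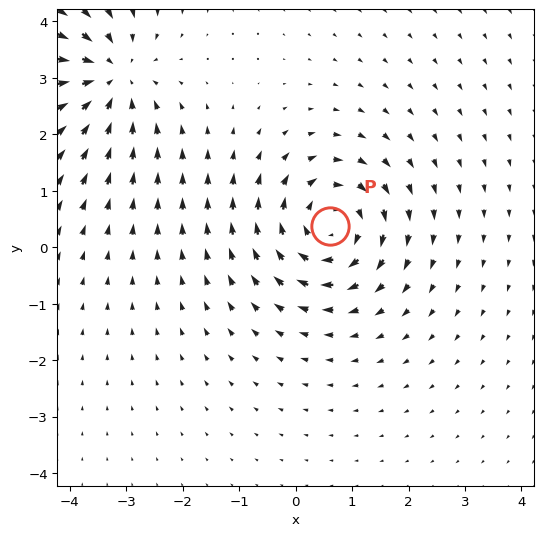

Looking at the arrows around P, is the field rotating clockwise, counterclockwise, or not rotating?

clockwise

Near P at (0.6, 0.4) the arrows circulate clockwise. The curl (z-component) there is about -6; negative curl means clockwise rotation.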